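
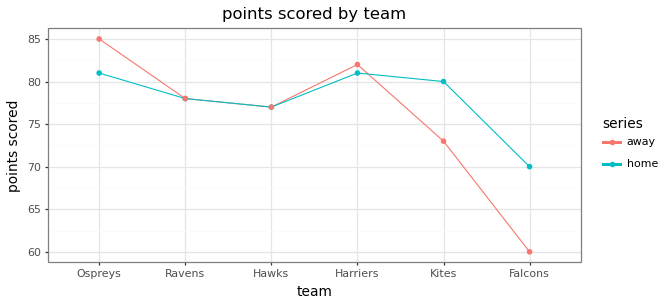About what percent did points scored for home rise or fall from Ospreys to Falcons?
Ospreys ≈ 80, Falcons ≈ 70; (70 − 80) / 80 ≈ -12.5%.

≈ -12.5%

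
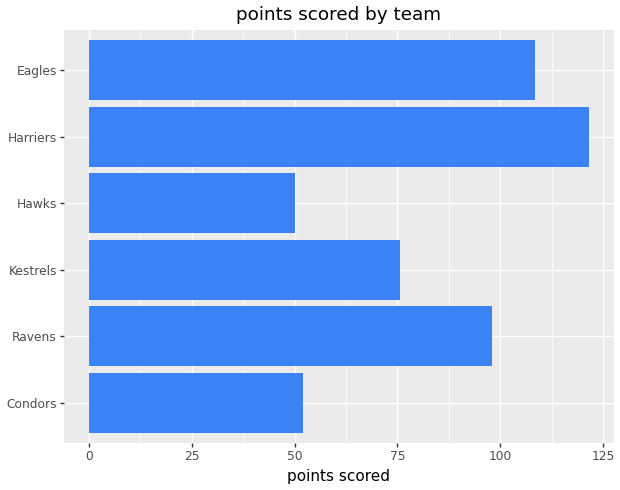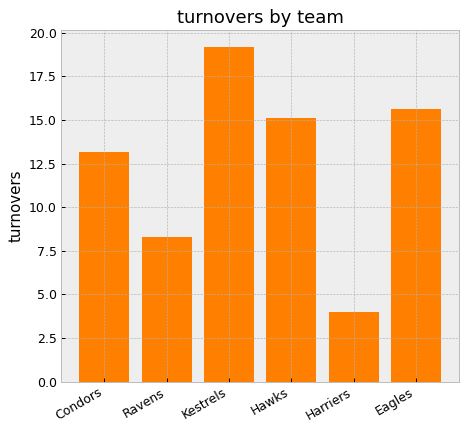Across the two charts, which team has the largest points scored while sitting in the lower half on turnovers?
Harriers

Chart 2 median turnovers ≈ 14; below-median teams: Condors, Ravens, Harriers. Among those, Harriers has the highest points scored (≈ 120).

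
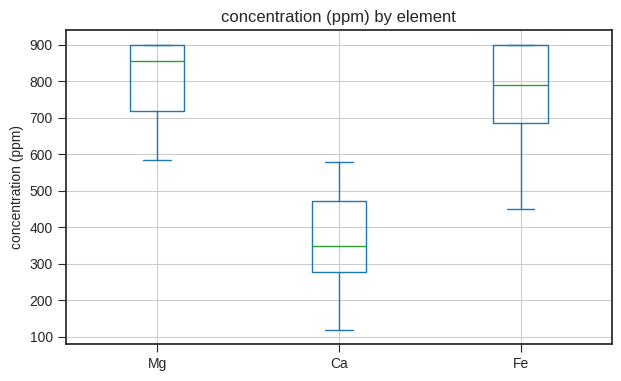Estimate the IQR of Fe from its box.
Q3 ≈ 900, Q1 ≈ 700; IQR ≈ 200.

≈ 200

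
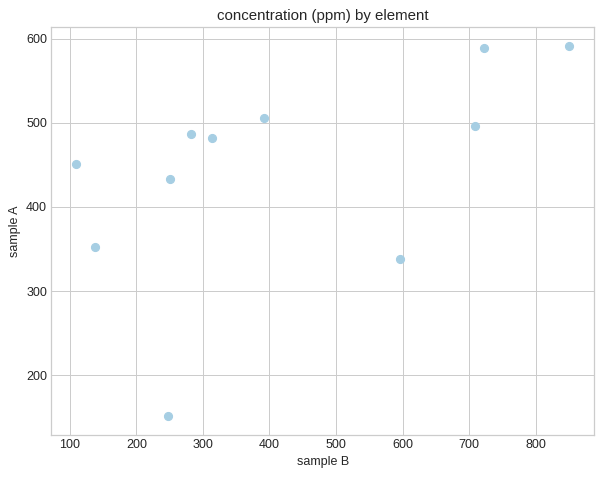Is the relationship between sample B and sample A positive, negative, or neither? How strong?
Points are positively correlated; moderate (|r| ≈ 0.5).

positive, moderate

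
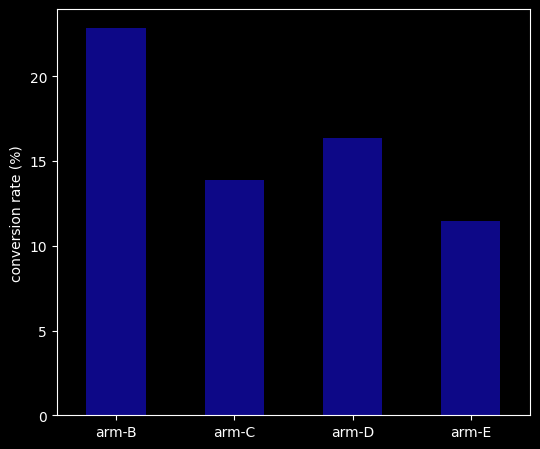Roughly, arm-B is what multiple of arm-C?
arm-B ≈ 22, arm-C ≈ 14; 22/14 ≈ 1.57.

≈ 1.57×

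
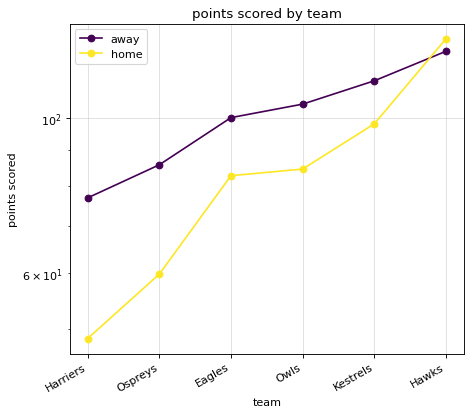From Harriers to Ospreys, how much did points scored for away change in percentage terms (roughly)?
≈ +12.5%

Harriers ≈ 80, Ospreys ≈ 90; (90 − 80) / 80 ≈ +12.5%.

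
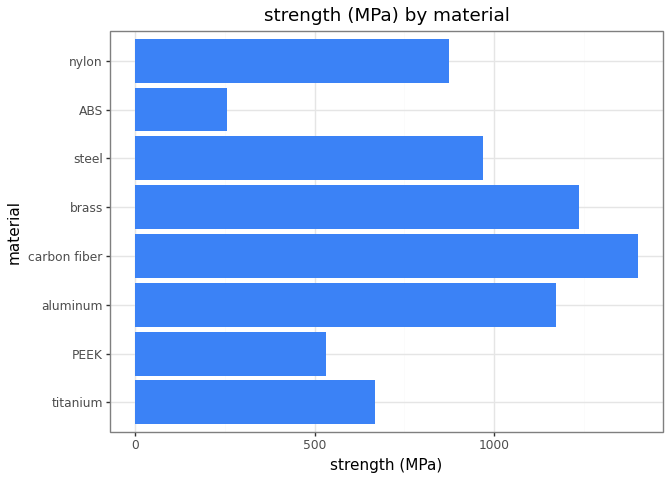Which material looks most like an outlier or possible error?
ABS ≈ 200; the rest sit between ≈ 600 and ≈ 1400.

ABS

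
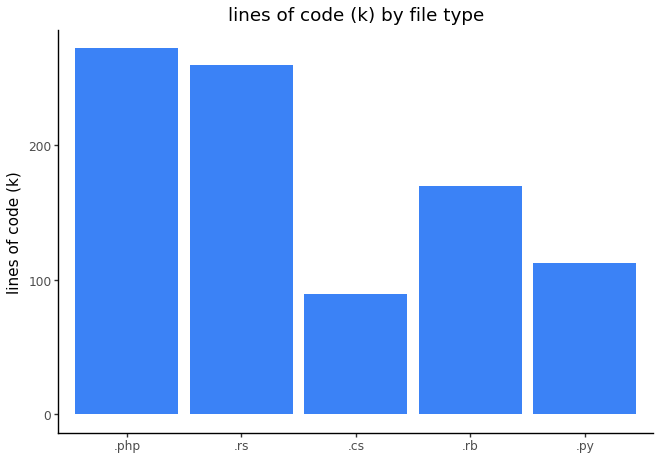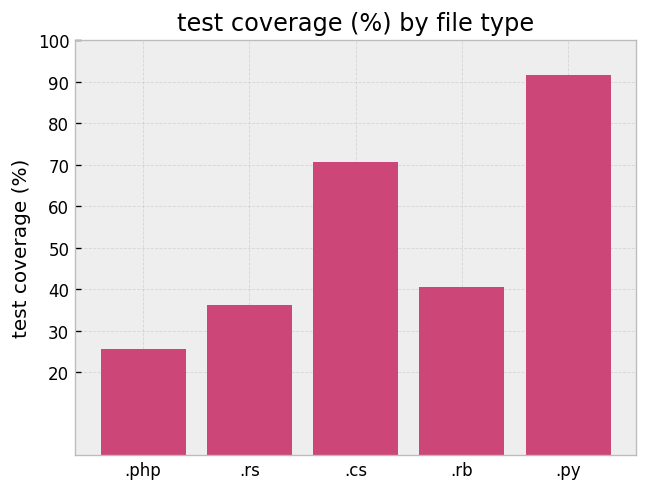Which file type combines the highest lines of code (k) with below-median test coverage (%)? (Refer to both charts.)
.php

Chart 2 median test coverage (%) ≈ 40; below-median file types: .php, .rs. Among those, .php has the highest lines of code (k) (≈ 275).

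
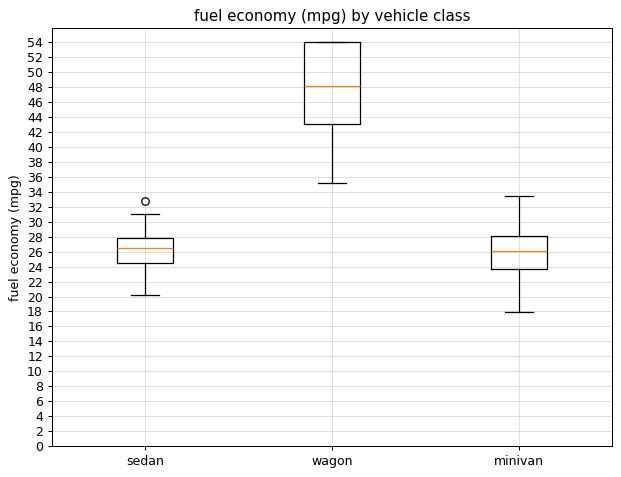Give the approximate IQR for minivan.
Q3 ≈ 28, Q1 ≈ 24; IQR ≈ 4.

≈ 4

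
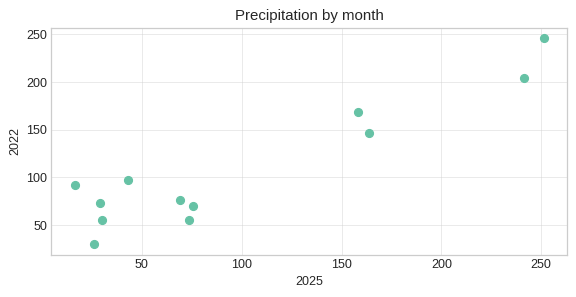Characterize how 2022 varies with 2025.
positive, strong

Points are positively correlated; strong (|r| ≈ 0.9).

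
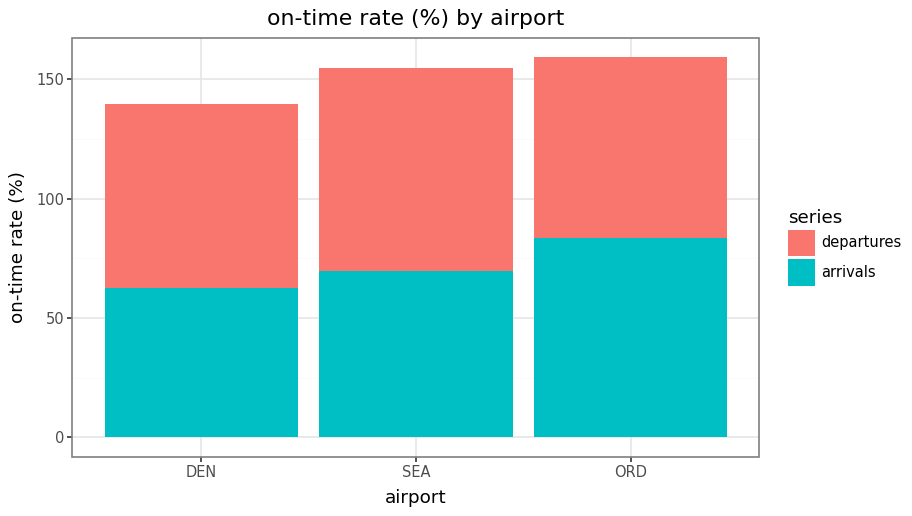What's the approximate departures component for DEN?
≈ 80

departures top ≈ 140, bottom ≈ 60; segment ≈ 80.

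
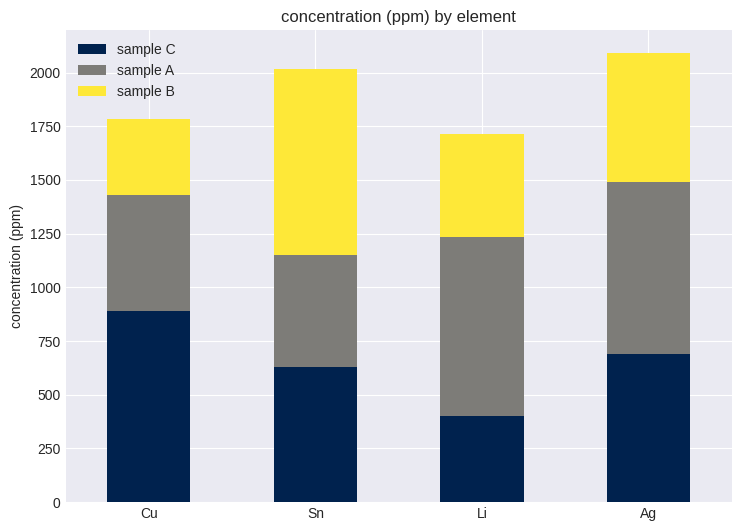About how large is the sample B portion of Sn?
≈ 800

sample B top ≈ 2000, bottom ≈ 1200; segment ≈ 800.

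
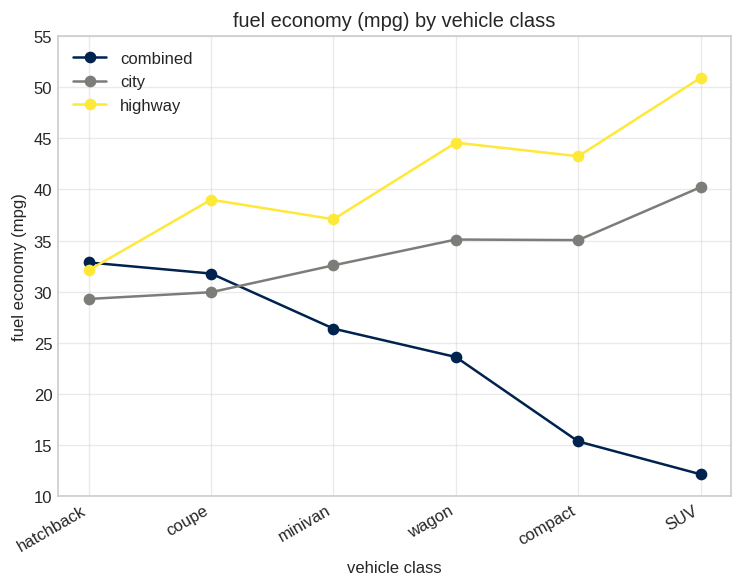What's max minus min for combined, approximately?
≈ 25

Max hatchback ≈ 35, min SUV ≈ 10; range ≈ 25.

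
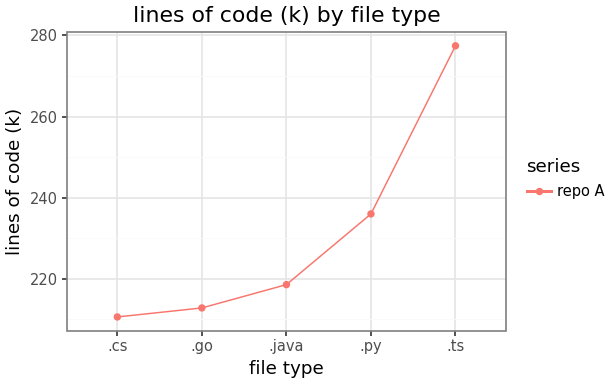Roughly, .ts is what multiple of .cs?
≈ 1.33×

.ts ≈ 280, .cs ≈ 210; 280/210 ≈ 1.33.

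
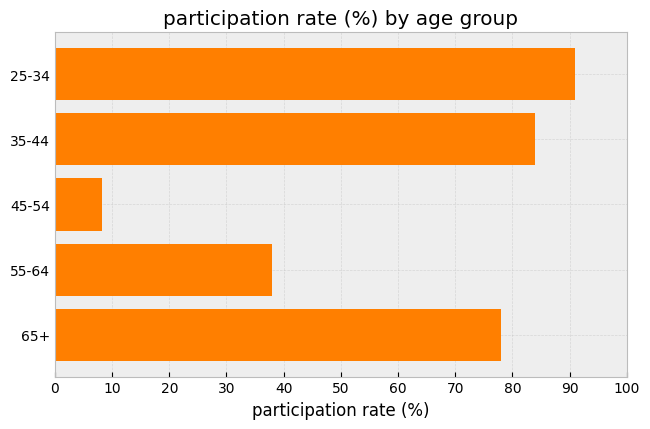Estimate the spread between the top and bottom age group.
Max 25-34 ≈ 90, min 45-54 ≈ 10; range ≈ 80.

≈ 80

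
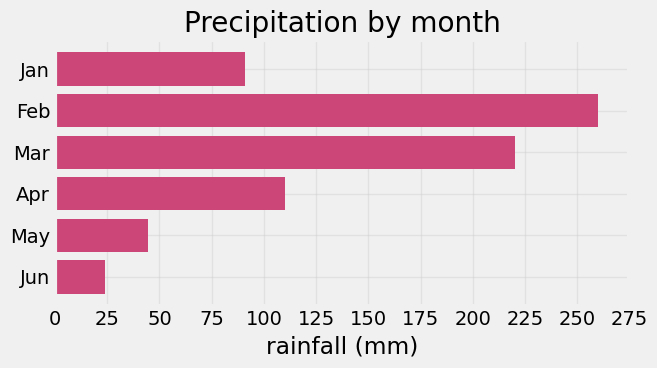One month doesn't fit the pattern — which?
Feb

Feb ≈ 250; the rest sit between ≈ 25 and ≈ 225.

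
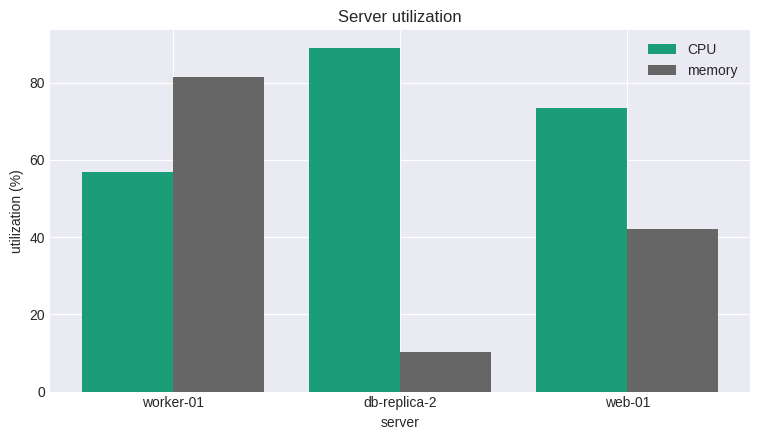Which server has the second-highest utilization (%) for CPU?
web-01

Top 3 for CPU: db-replica-2 ≈ 90, web-01 ≈ 70, worker-01 ≈ 60.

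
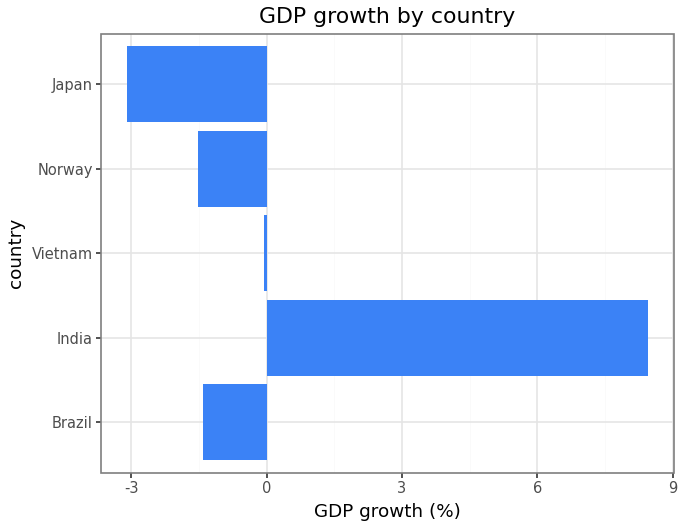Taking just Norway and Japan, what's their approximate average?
≈ -2

(-2 + -3) / 2 ≈ -2.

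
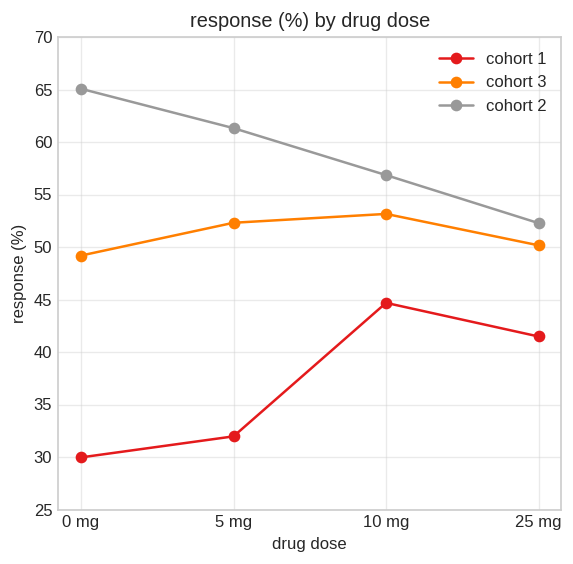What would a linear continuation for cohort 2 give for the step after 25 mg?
Last three: 60, 55, 50 → slope ≈ -5/step → next ≈ 45.

≈ 45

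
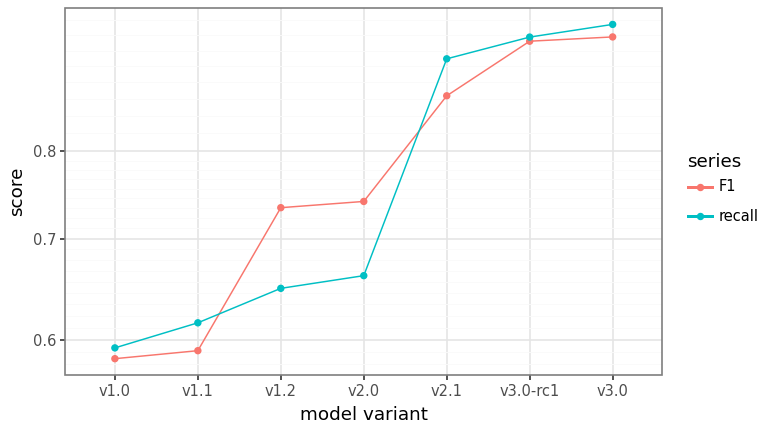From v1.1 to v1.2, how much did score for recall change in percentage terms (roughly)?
≈ +8.3%

v1.1 ≈ 0.60, v1.2 ≈ 0.65; (0.65 − 0.60) / 0.60 ≈ +8.3%.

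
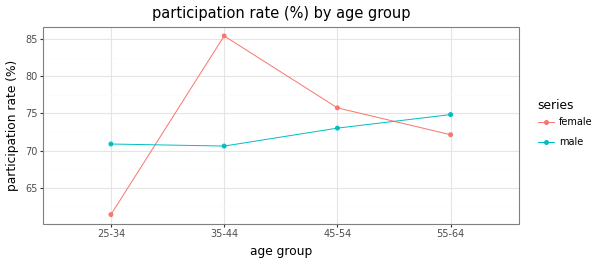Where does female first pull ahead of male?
25-34: female ≈ 60 vs male ≈ 70 (not yet); 35-44: female ≈ 85 vs male ≈ 70 (first crossover).

35-44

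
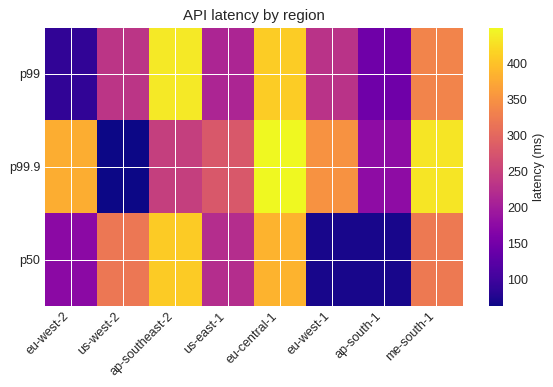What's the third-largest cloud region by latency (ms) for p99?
me-south-1

Top 4 for p99: ap-southeast-2 ≈ 450, eu-central-1 ≈ 400, me-south-1 ≈ 350, us-west-2 ≈ 250.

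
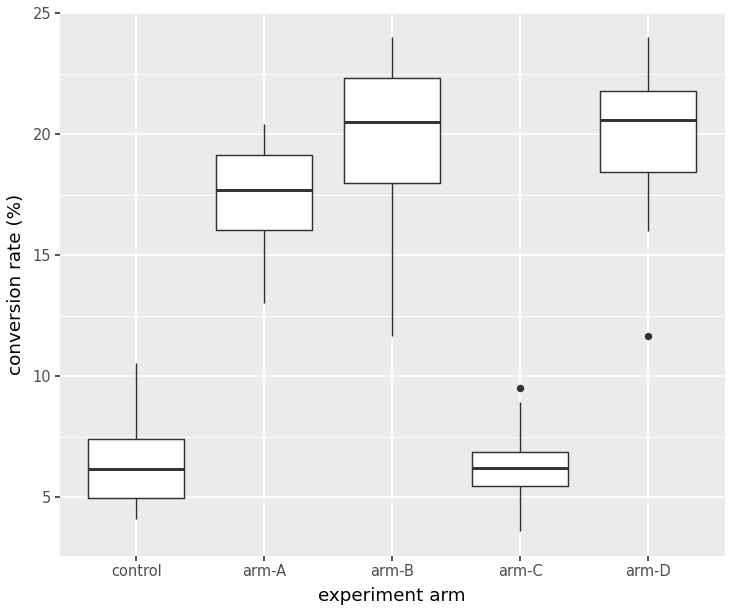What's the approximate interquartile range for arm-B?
Q3 ≈ 22, Q1 ≈ 18; IQR ≈ 4.

≈ 4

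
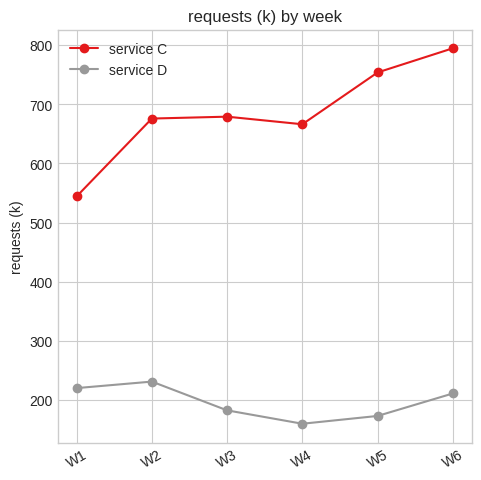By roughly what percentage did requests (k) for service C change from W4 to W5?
≈ +14.3%

W4 ≈ 700, W5 ≈ 800; (800 − 700) / 700 ≈ +14.3%.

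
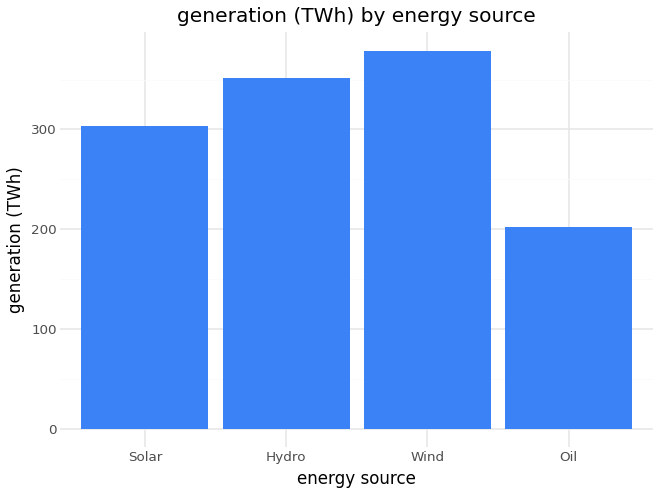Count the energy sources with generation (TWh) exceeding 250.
Above 250: Solar, Hydro, Wind.

3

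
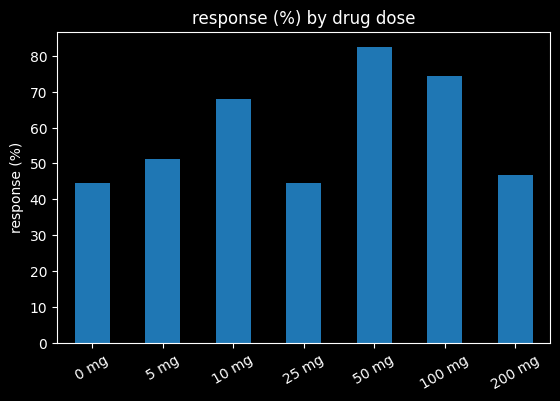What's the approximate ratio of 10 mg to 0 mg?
10 mg ≈ 70, 0 mg ≈ 40; 70/40 ≈ 1.75.

≈ 1.75×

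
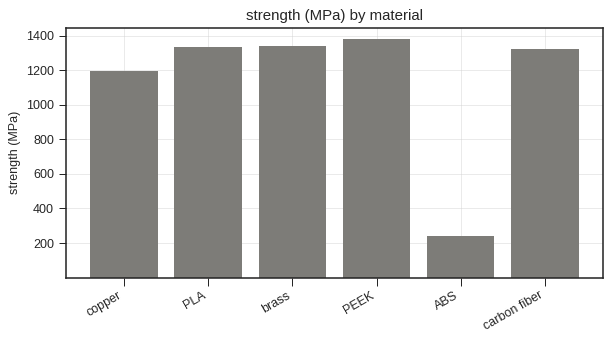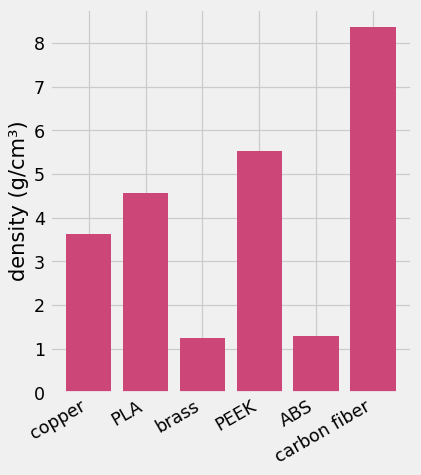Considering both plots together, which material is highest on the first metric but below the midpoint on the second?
Chart 2 median density (g/cm³) ≈ 4; below-median materials: copper, brass, ABS. Among those, brass has the highest strength (MPa) (≈ 1400).

brass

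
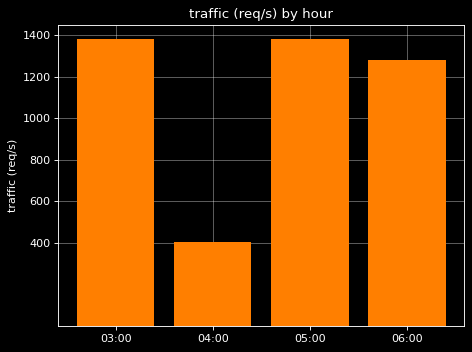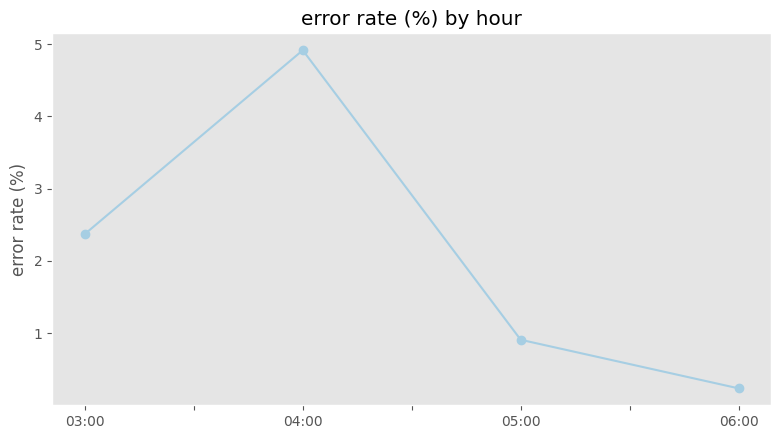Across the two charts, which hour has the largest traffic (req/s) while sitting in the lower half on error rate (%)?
Chart 2 median error rate (%) ≈ 1.5; below-median hours: 05:00, 06:00. Among those, 05:00 has the highest traffic (req/s) (≈ 1400).

05:00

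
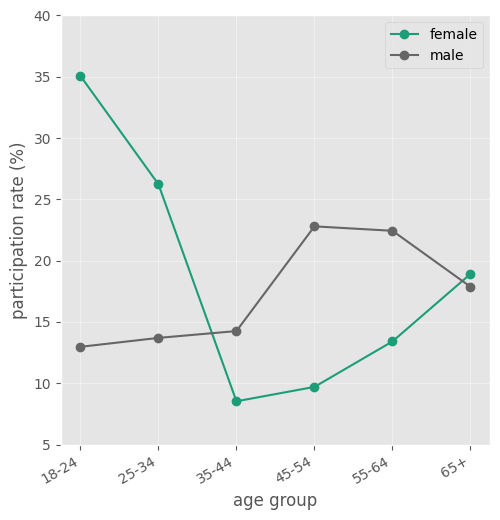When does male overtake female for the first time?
35-44

25-34: male ≈ 15 vs female ≈ 25 (not yet); 35-44: male ≈ 15 vs female ≈ 10 (first crossover).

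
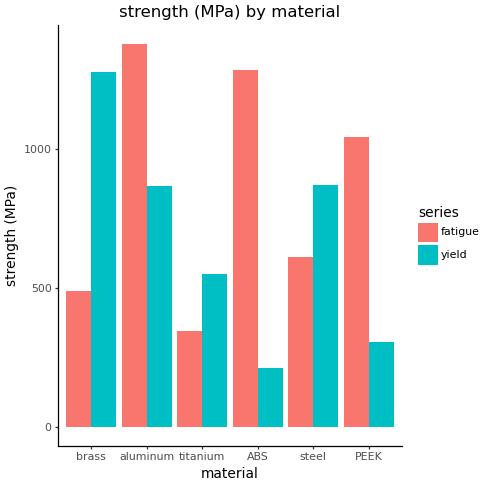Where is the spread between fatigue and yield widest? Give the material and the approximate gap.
ABS: fatigue ≈ 1200, yield ≈ 200 → gap ≈ 1000. Next-largest (brass) is only ≈ 800.

ABS, ≈ 1000 MPa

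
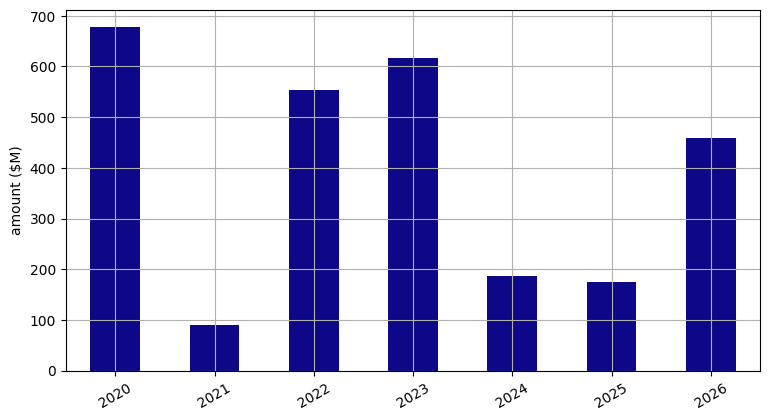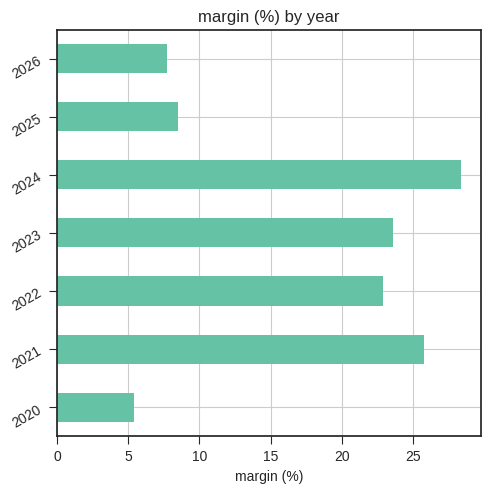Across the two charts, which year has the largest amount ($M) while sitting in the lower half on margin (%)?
Chart 2 median margin (%) ≈ 25; below-median years: 2020, 2025, 2026. Among those, 2020 has the highest amount ($M) (≈ 700).

2020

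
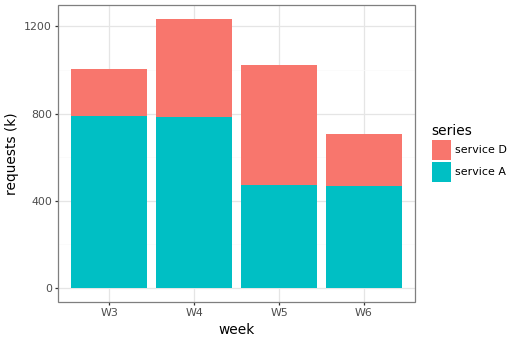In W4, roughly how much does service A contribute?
≈ 800

service A top ≈ 800, bottom ≈ 0; segment ≈ 800.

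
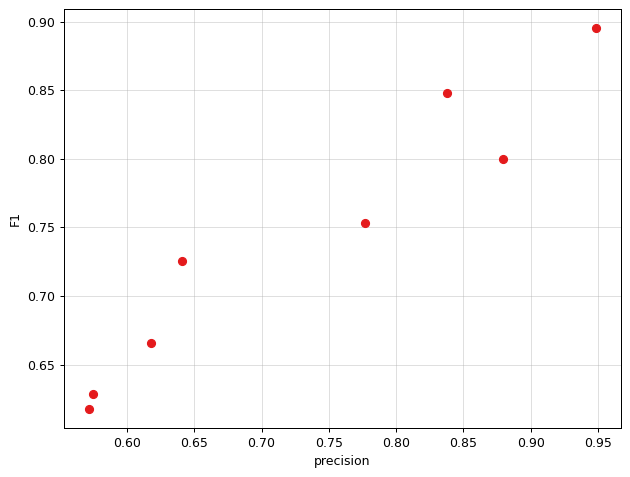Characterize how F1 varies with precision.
Points are positively correlated; strong (|r| ≈ 1.0).

positive, strong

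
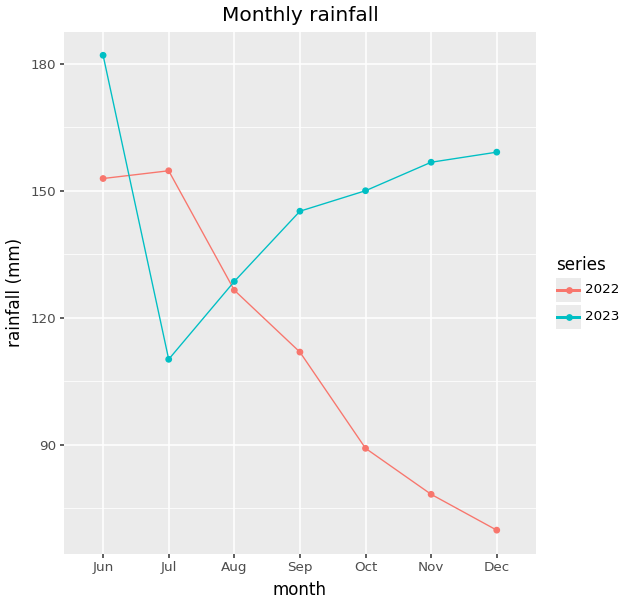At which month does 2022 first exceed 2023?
Jul

Jun: 2022 ≈ 150 vs 2023 ≈ 180 (not yet); Jul: 2022 ≈ 150 vs 2023 ≈ 110 (first crossover).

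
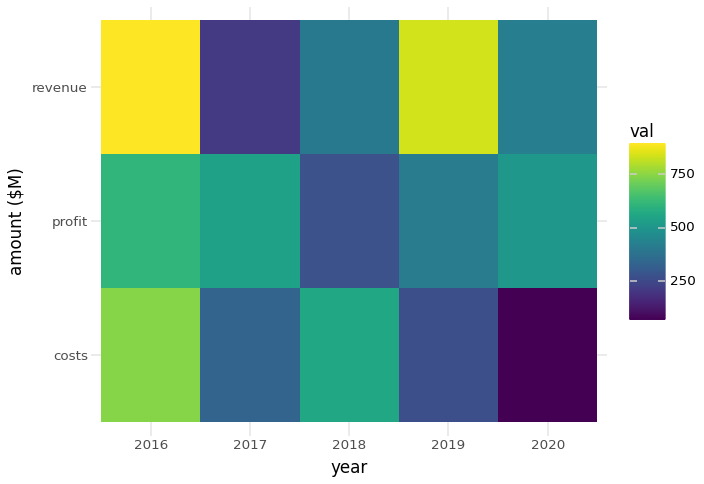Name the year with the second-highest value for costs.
Top 3 for costs: 2016 ≈ 700, 2018 ≈ 600, 2017 ≈ 300.

2018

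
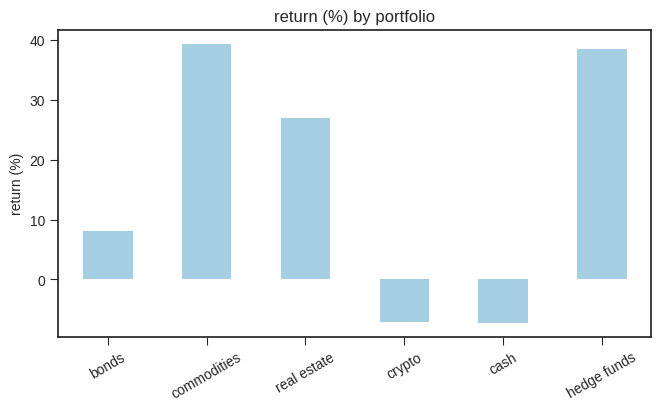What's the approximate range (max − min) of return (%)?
≈ 45

Max commodities ≈ 40, min cash ≈ -5; range ≈ 45.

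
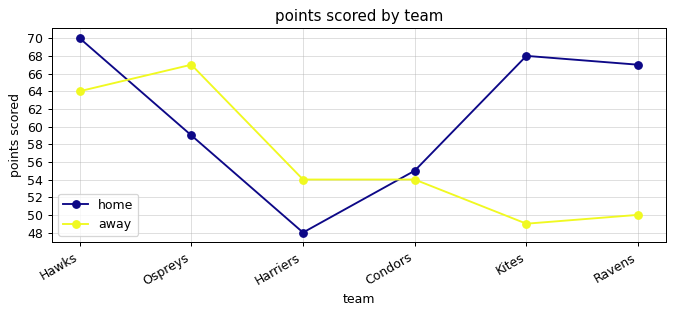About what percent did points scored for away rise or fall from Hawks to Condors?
Hawks ≈ 64, Condors ≈ 54; (54 − 64) / 64 ≈ -15.6%.

≈ -15.6%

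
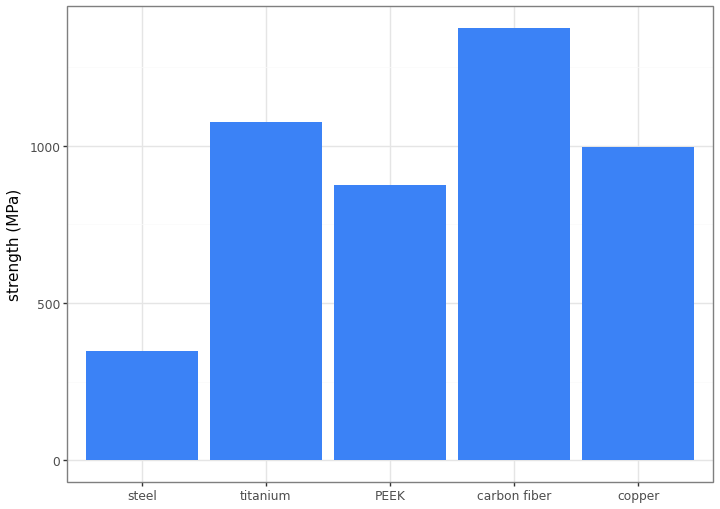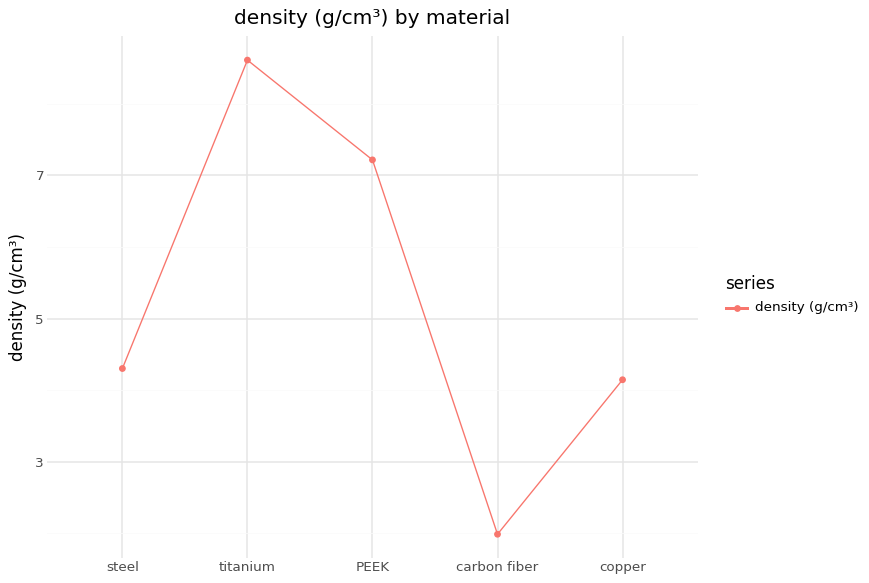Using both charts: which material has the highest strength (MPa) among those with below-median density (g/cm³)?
carbon fiber

Chart 2 median density (g/cm³) ≈ 4; below-median materials: carbon fiber, copper. Among those, carbon fiber has the highest strength (MPa) (≈ 1400).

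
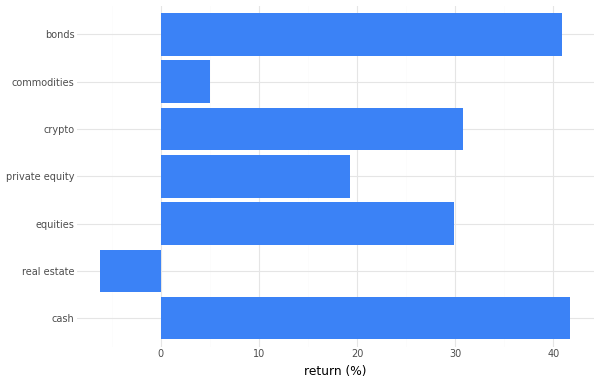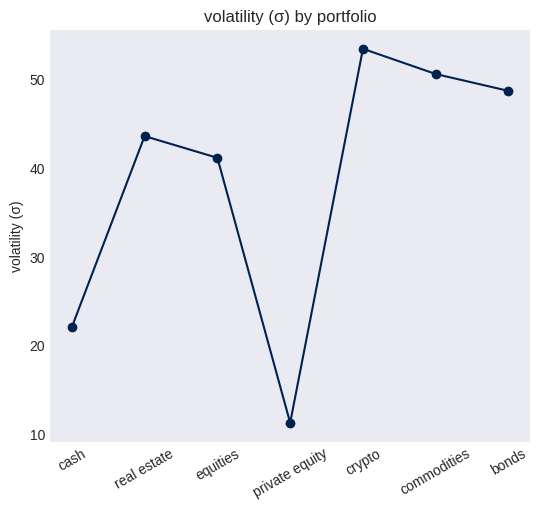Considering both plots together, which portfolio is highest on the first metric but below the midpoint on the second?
Chart 2 median volatility (σ) ≈ 45; below-median portfolios: cash, equities, private equity. Among those, cash has the highest return (%) (≈ 40).

cash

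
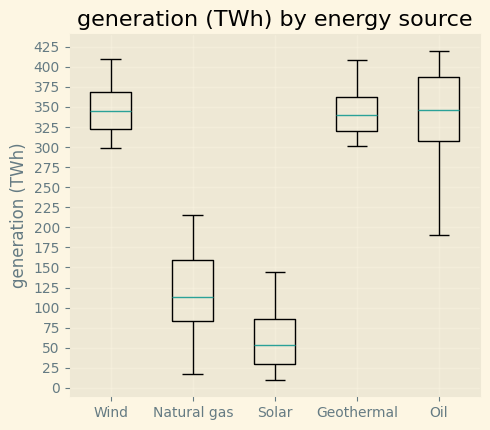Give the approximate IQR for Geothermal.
≈ 50

Q3 ≈ 375, Q1 ≈ 325; IQR ≈ 50.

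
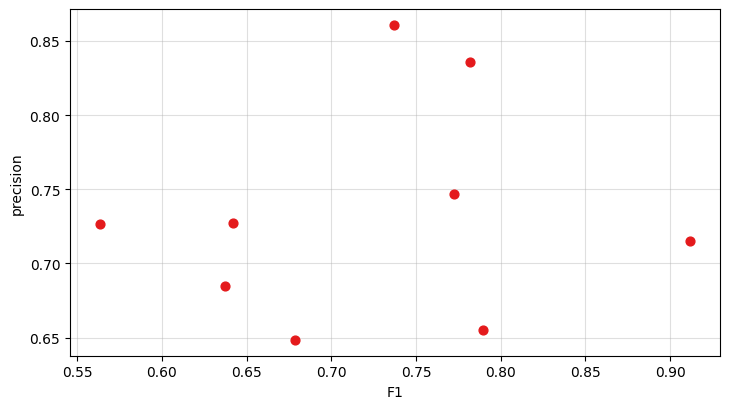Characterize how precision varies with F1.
Points are roughly uncorrelated; weak (|r| ≈ 0.2).

no clear correlation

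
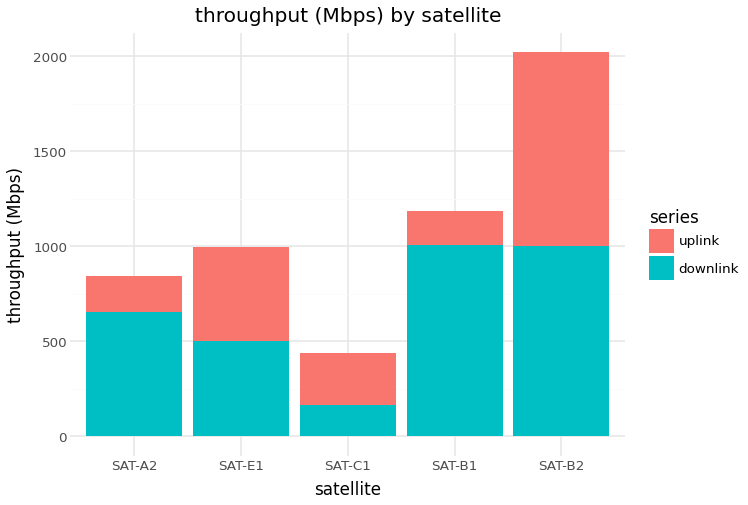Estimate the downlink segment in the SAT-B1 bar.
≈ 1000

downlink top ≈ 1000, bottom ≈ 0; segment ≈ 1000.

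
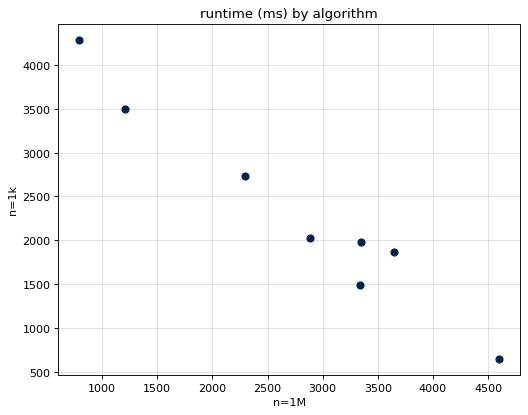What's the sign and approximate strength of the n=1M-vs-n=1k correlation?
Points are negatively correlated; strong (|r| ≈ 1.0).

negative, strong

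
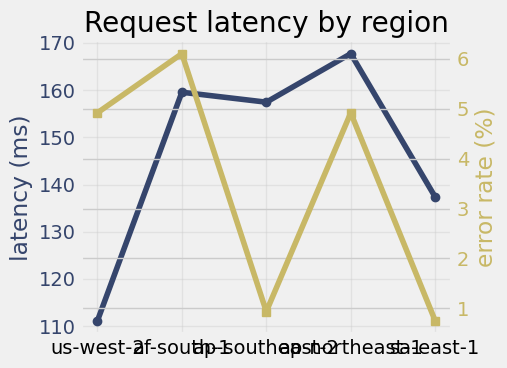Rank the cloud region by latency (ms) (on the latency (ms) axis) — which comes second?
Top 3 (on the latency (ms) axis): ap-northeast-1 ≈ 170, af-south-1 ≈ 160, ap-southeast-2 ≈ 155.

af-south-1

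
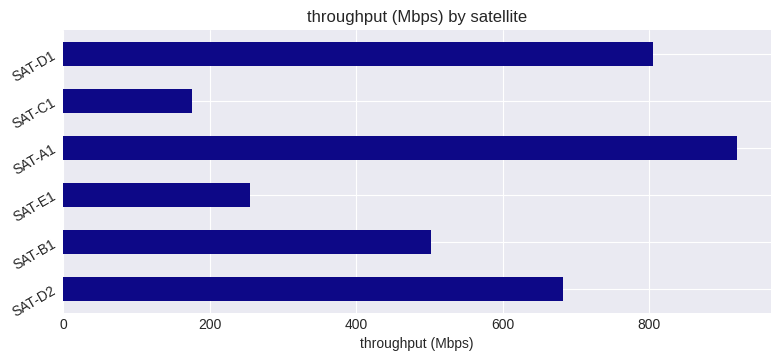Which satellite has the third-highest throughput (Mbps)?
Top 4: SAT-A1 ≈ 900, SAT-D1 ≈ 800, SAT-D2 ≈ 700, SAT-B1 ≈ 500.

SAT-D2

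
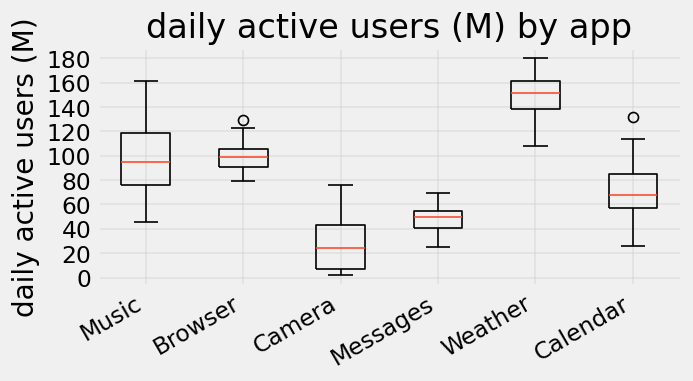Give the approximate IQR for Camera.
≈ 40

Q3 ≈ 40, Q1 ≈ 0; IQR ≈ 40.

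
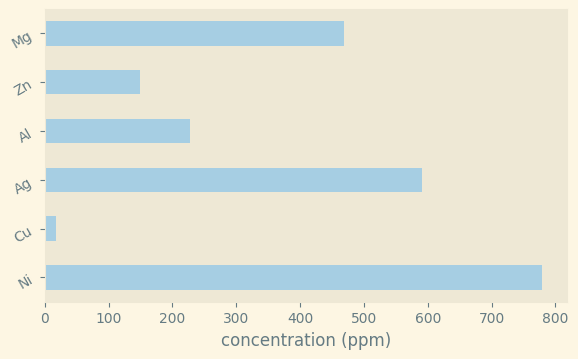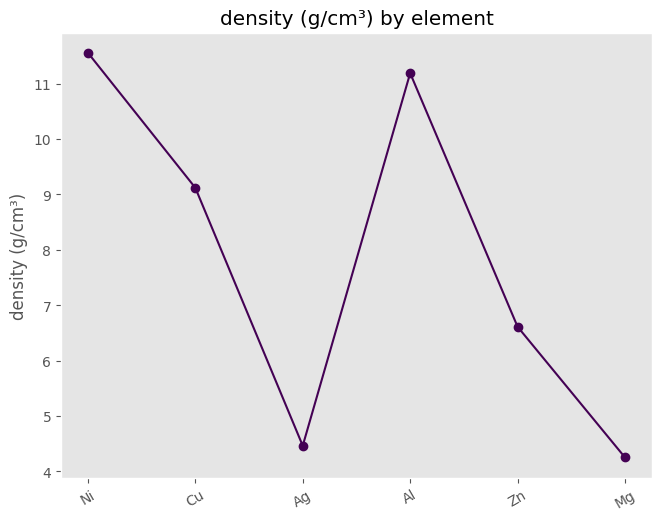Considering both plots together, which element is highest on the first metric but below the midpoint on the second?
Chart 2 median density (g/cm³) ≈ 8; below-median elements: Ag, Zn, Mg. Among those, Ag has the highest concentration (ppm) (≈ 600).

Ag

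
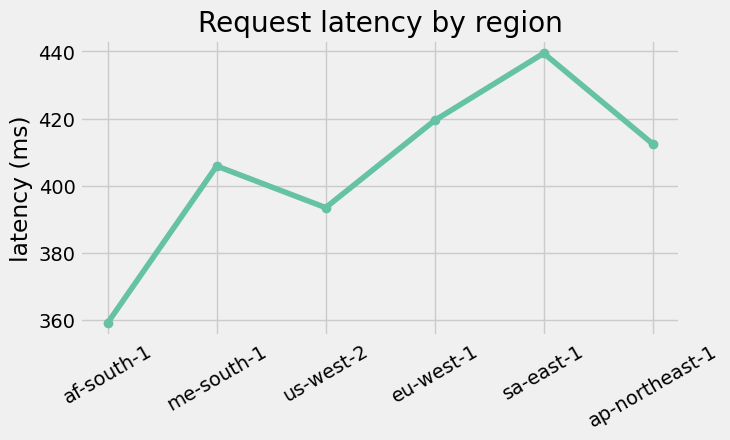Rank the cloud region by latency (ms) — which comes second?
eu-west-1

Top 3: sa-east-1 ≈ 440, eu-west-1 ≈ 420, ap-northeast-1 ≈ 410.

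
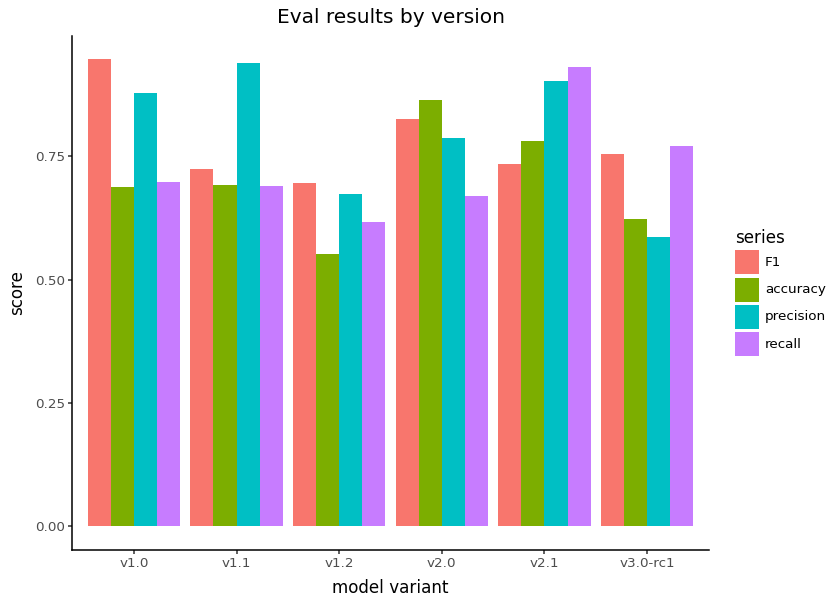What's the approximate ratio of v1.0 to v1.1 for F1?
v1.0 ≈ 0.9, v1.1 ≈ 0.7; 0.9/0.7 ≈ 1.29.

≈ 1.29×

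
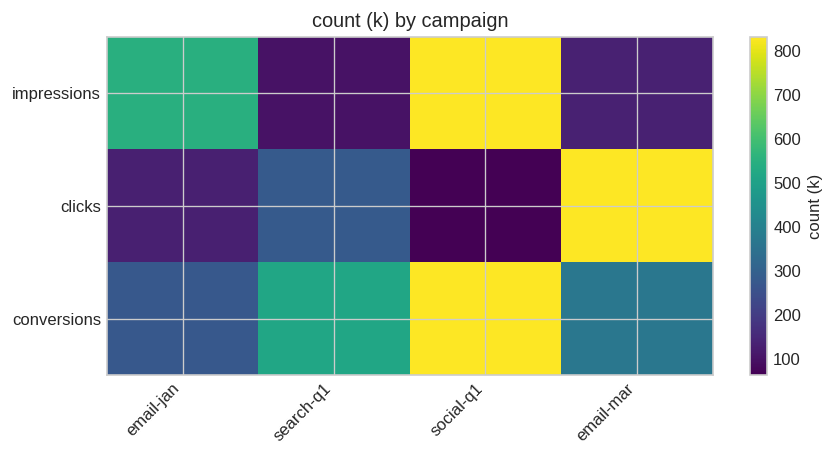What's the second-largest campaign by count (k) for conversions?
search-q1

Top 3 for conversions: social-q1 ≈ 800, search-q1 ≈ 500, email-mar ≈ 400.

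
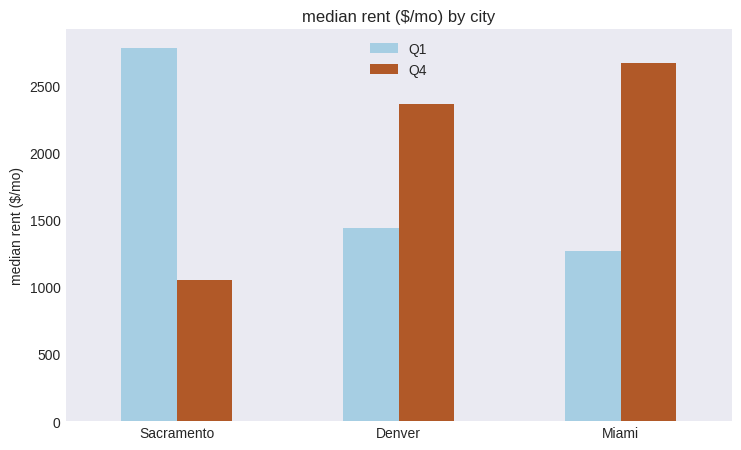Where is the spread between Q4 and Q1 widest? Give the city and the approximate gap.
Sacramento: Q4 ≈ 1000, Q1 ≈ 3000 → gap ≈ 2000. Next-largest (Miami) is only ≈ 1000.

Sacramento, ≈ 2000 $/mo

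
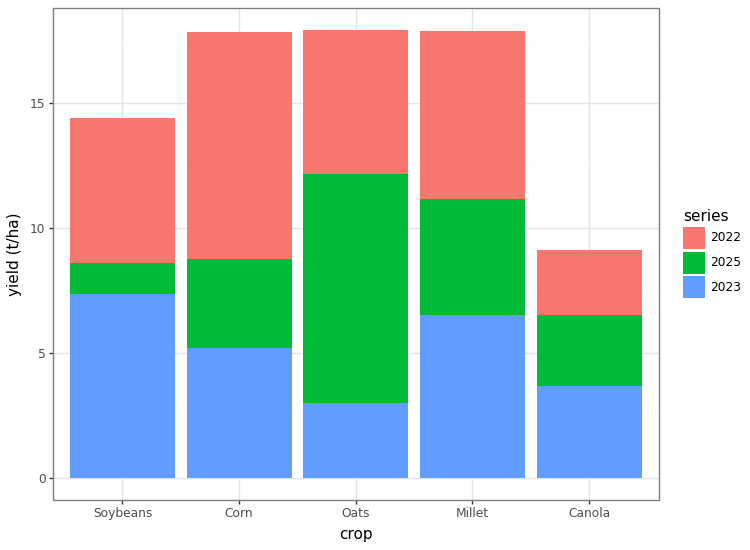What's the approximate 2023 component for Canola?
2023 top ≈ 4, bottom ≈ 0; segment ≈ 4.

≈ 4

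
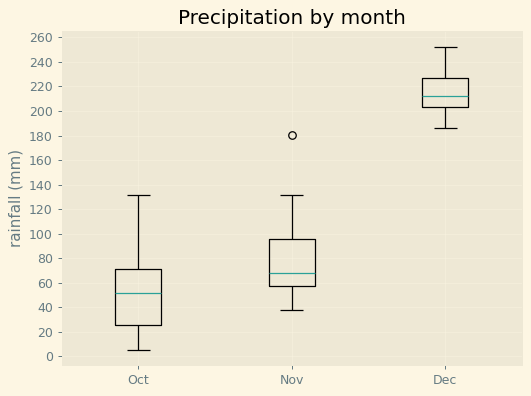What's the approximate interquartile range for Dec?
Q3 ≈ 220, Q1 ≈ 200; IQR ≈ 20.

≈ 20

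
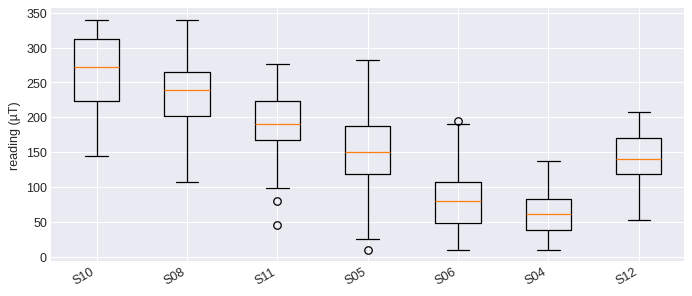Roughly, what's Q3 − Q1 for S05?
≈ 60

Q3 ≈ 180, Q1 ≈ 120; IQR ≈ 60.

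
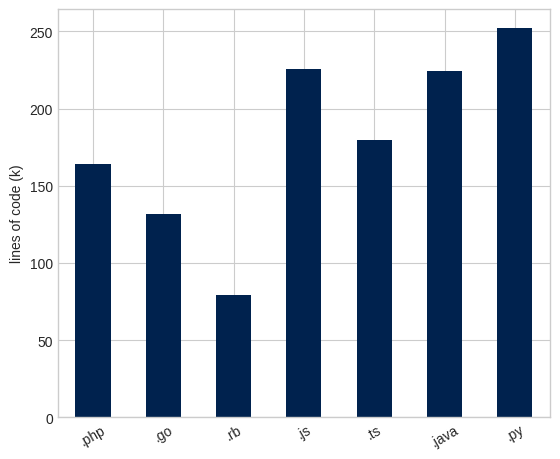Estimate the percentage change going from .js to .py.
≈ +11.1%

.js ≈ 225, .py ≈ 250; (250 − 225) / 225 ≈ +11.1%.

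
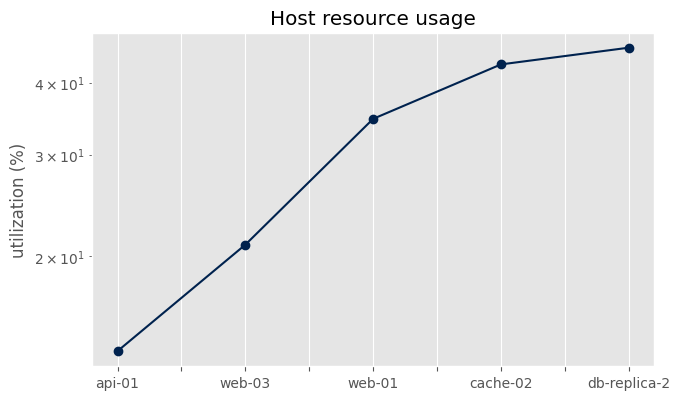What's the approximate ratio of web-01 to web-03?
web-01 ≈ 35, web-03 ≈ 20; 35/20 ≈ 1.75.

≈ 1.75×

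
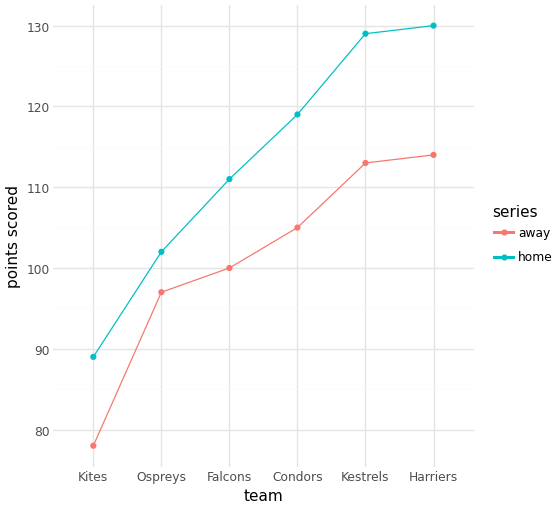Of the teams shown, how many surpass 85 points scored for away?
Above 85: Ospreys, Falcons, Condors, Kestrels, Harriers.

5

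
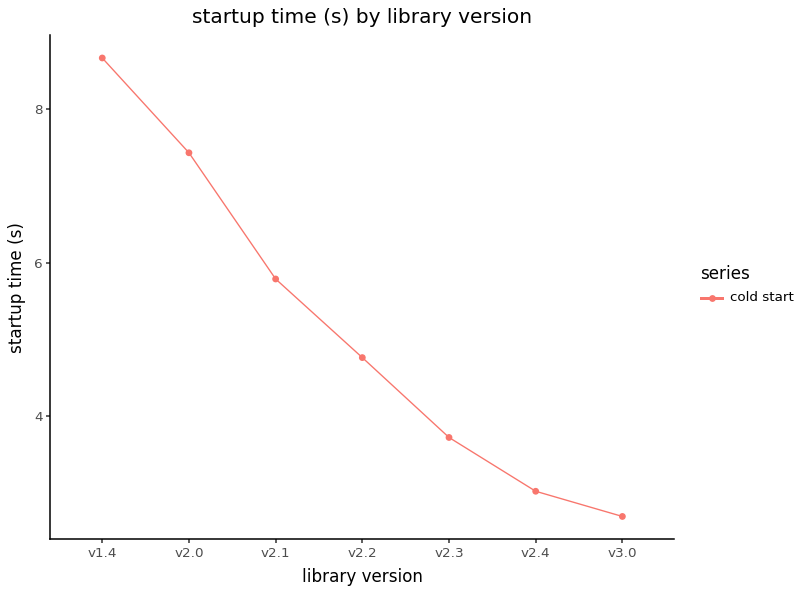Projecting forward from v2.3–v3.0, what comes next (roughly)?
Last three: 3.5, 3.0, 2.5 → slope ≈ -0.5/step → next ≈ 2.

≈ 2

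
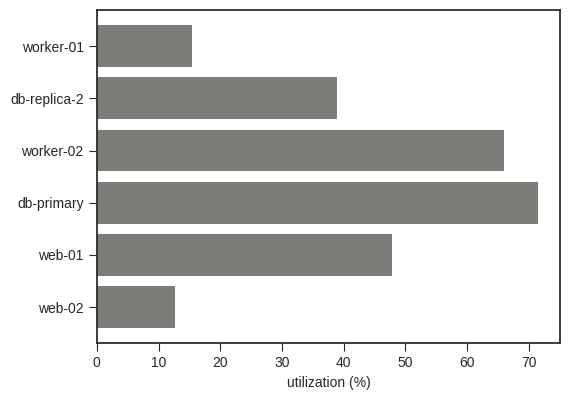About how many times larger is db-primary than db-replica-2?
≈ 1.75×

db-primary ≈ 70, db-replica-2 ≈ 40; 70/40 ≈ 1.75.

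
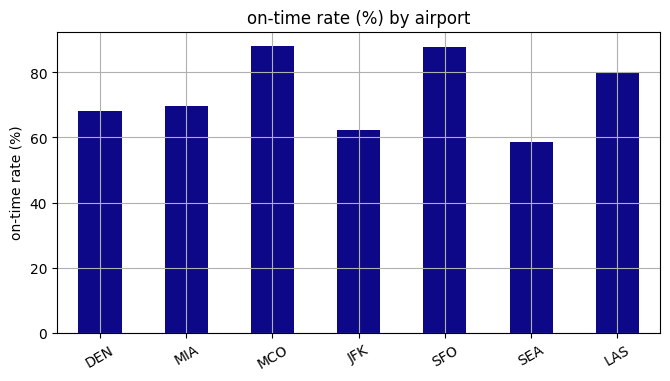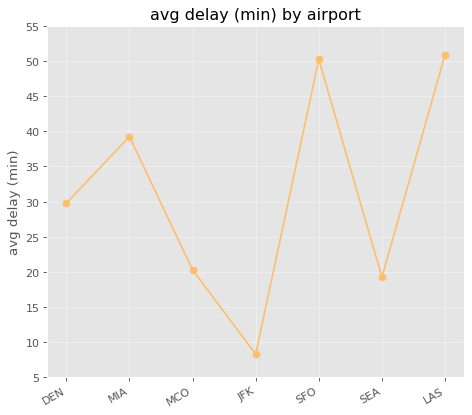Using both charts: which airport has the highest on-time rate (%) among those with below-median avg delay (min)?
MCO

Chart 2 median avg delay (min) ≈ 30; below-median airports: MCO, JFK, SEA. Among those, MCO has the highest on-time rate (%) (≈ 90).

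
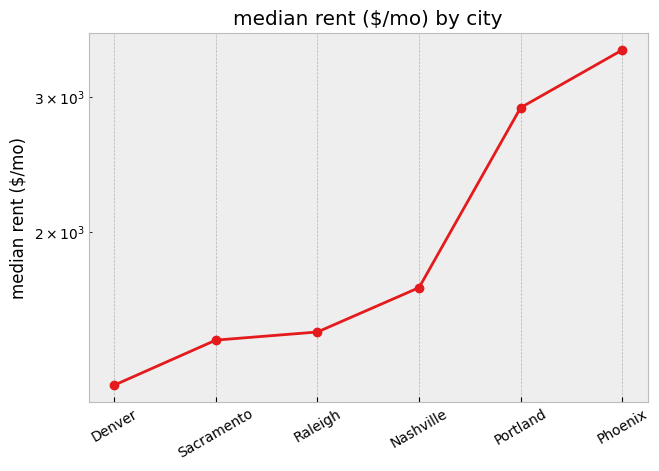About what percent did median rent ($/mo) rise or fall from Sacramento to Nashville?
≈ +14.3%

Sacramento ≈ 1400, Nashville ≈ 1600; (1600 − 1400) / 1400 ≈ +14.3%.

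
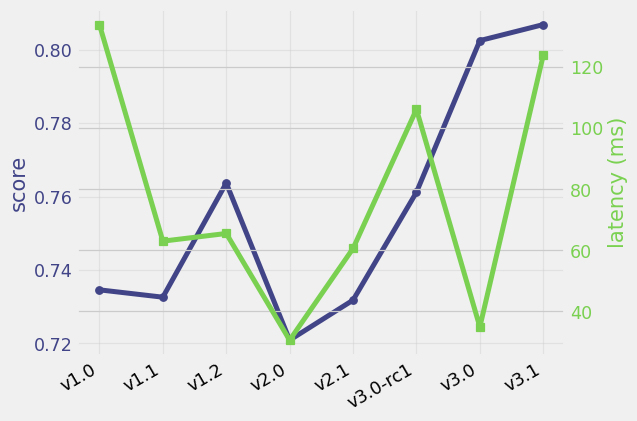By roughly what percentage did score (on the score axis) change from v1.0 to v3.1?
v1.0 ≈ 0.73, v3.1 ≈ 0.81; (0.81 − 0.73) / 0.73 ≈ +11%.

≈ +11%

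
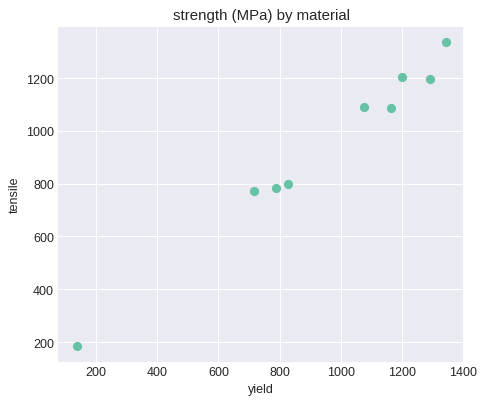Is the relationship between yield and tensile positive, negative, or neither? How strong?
Points are positively correlated; strong (|r| ≈ 1.0).

positive, strong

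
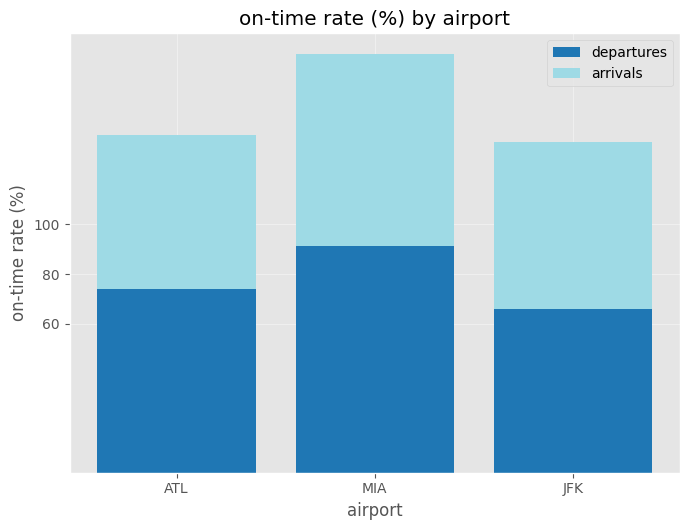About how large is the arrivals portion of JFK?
arrivals top ≈ 140, bottom ≈ 60; segment ≈ 80.

≈ 80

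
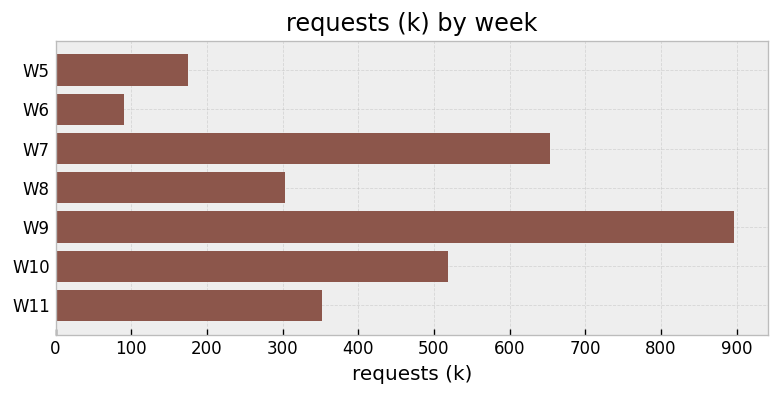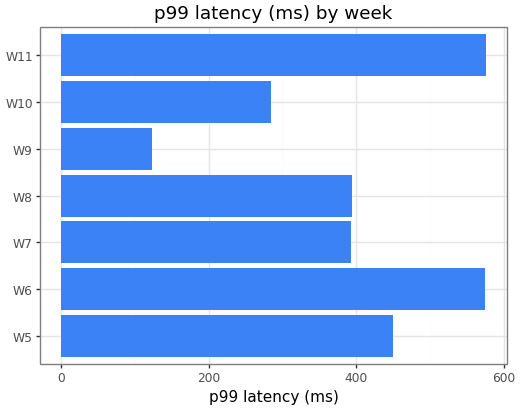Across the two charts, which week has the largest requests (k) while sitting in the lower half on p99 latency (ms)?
W9

Chart 2 median p99 latency (ms) ≈ 400; below-median weeks: W7, W9, W10. Among those, W9 has the highest requests (k) (≈ 900).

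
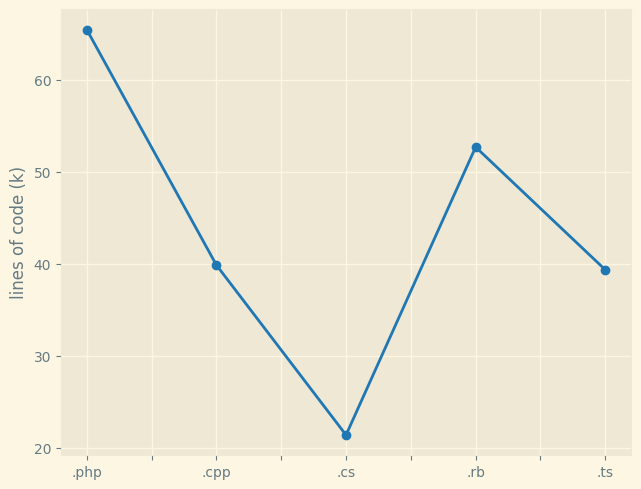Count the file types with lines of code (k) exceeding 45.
2

Above 45: .php, .rb.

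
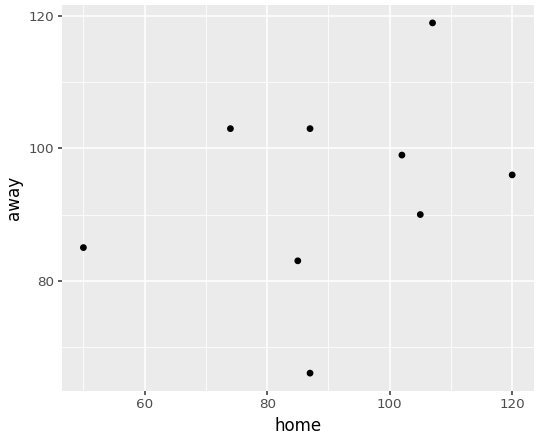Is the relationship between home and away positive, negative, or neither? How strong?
Points are positively correlated; weak (|r| ≈ 0.3).

positive, weak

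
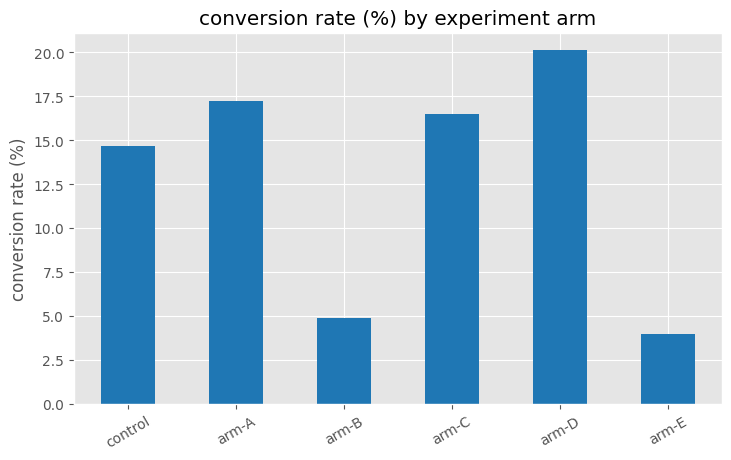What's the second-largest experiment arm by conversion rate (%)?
arm-A

Top 3: arm-D ≈ 20, arm-A ≈ 18, arm-C ≈ 16.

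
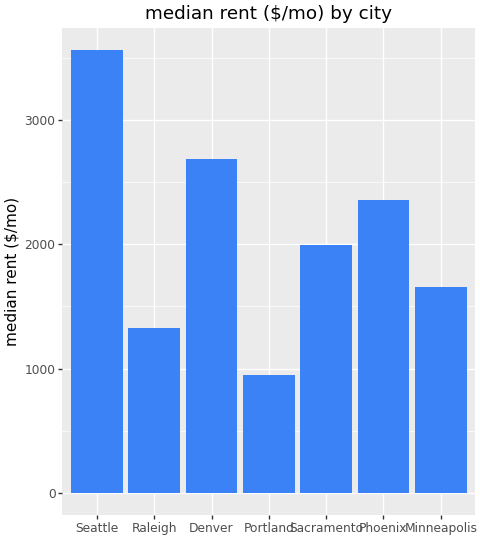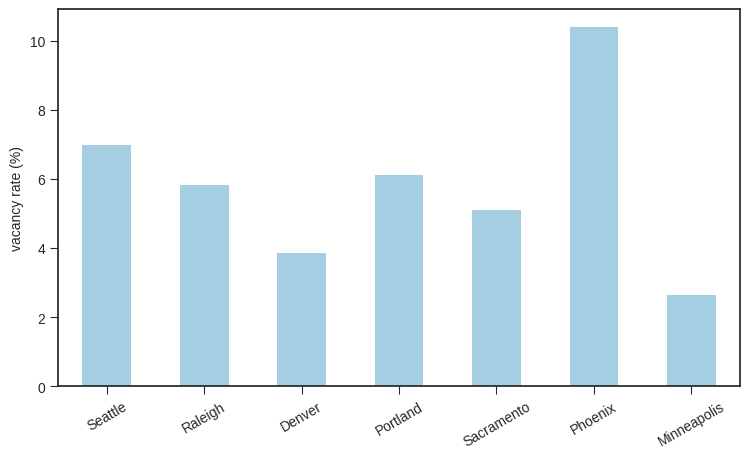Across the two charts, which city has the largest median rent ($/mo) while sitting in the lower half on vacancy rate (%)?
Chart 2 median vacancy rate (%) ≈ 6; below-median cities: Denver, Sacramento, Minneapolis. Among those, Denver has the highest median rent ($/mo) (≈ 2500).

Denver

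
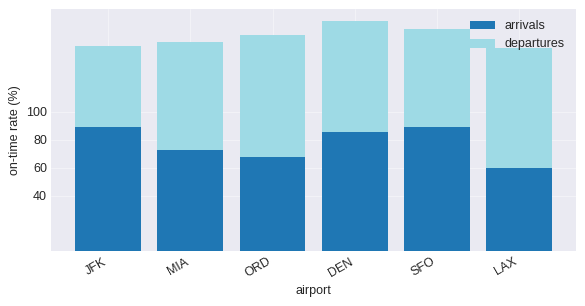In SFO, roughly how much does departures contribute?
departures top ≈ 160, bottom ≈ 80; segment ≈ 80.

≈ 80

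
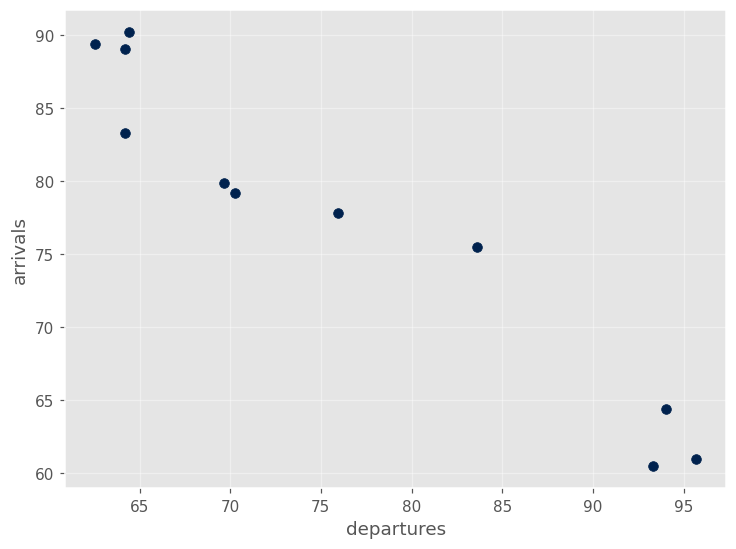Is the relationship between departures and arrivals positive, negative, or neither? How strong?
Points are negatively correlated; strong (|r| ≈ 1.0).

negative, strong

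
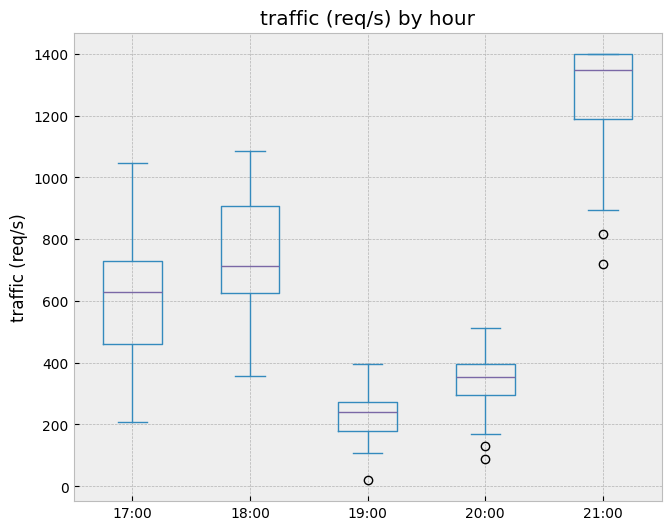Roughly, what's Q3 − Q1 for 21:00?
≈ 200

Q3 ≈ 1400, Q1 ≈ 1200; IQR ≈ 200.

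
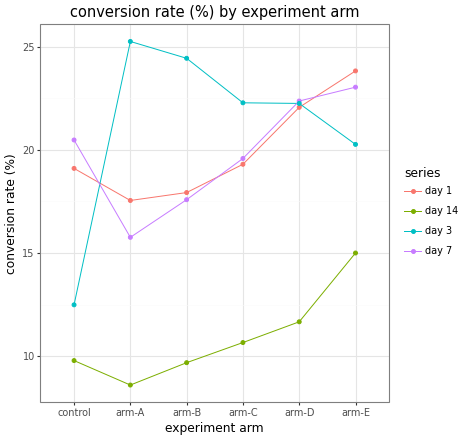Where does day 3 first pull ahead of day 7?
arm-A

control: day 3 ≈ 12 vs day 7 ≈ 20 (not yet); arm-A: day 3 ≈ 26 vs day 7 ≈ 16 (first crossover).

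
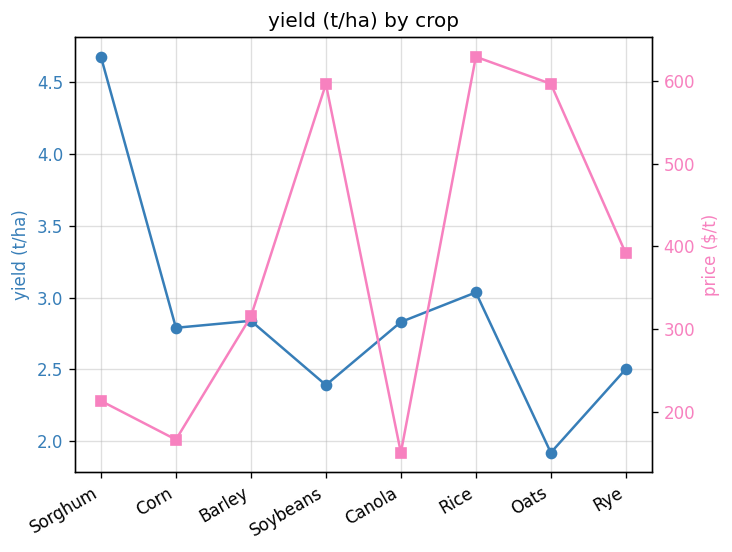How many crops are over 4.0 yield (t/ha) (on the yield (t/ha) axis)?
Above 4.0: Sorghum.

1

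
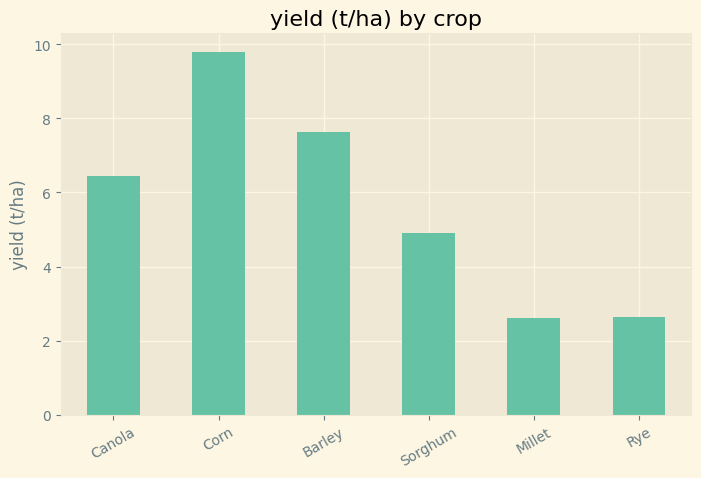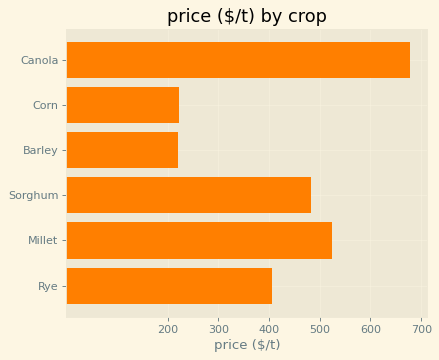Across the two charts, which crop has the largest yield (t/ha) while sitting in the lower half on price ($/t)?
Chart 2 median price ($/t) ≈ 400; below-median crops: Corn, Barley, Rye. Among those, Corn has the highest yield (t/ha) (≈ 10).

Corn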